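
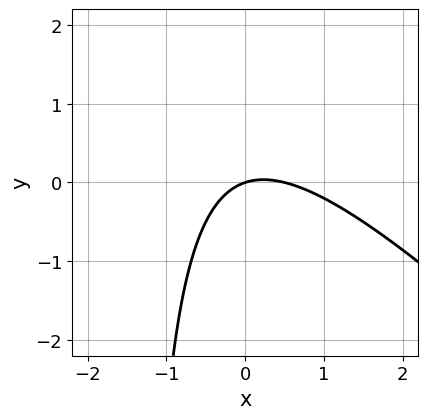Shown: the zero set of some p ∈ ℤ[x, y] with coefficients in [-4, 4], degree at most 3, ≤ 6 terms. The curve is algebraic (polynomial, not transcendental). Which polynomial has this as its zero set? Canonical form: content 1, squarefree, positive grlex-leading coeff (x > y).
2*x^2 + 2*x*y - x + 3*y

(a) Degree: no degree-1 curve has this shape, so deg p = 2.
(b) Against the integer gridlines: it meets the x-axis at x = 0 (among the integer gridlines); it crosses the y-axis at the gridline y = 0.
(c) These observations pin down the coefficients.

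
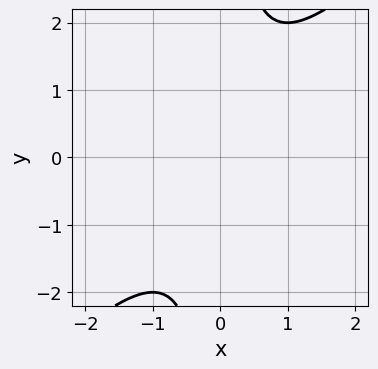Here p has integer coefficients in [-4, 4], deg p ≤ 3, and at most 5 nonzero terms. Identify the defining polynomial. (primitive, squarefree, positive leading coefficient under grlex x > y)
First, the degree is 2 — no degree-1 curve has this shape.
Then, against the integer gridlines: the curve avoids every integer y-axis point in the box; no x-intercept at any integer in the box.
Finally, the integer polynomial consistent with all of this is the stated p.

x^2 - x*y + 1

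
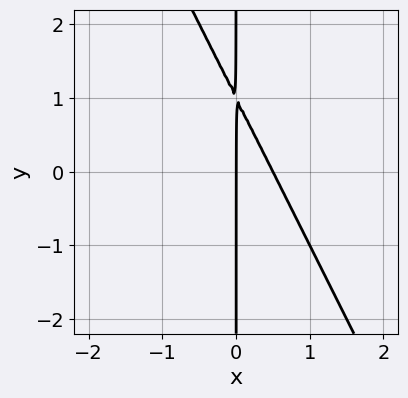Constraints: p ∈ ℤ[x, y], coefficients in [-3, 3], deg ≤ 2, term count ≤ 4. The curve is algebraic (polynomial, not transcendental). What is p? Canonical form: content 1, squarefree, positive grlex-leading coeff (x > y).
First, deg p = 2.
Next, from the axis intercepts and sections: every point of the y-axis in the box is on the curve; it meets the x-axis at x = 0 (among the integer gridlines).
Finally, the integer polynomial consistent with all of this is the stated p.

2*x^2 + x*y - x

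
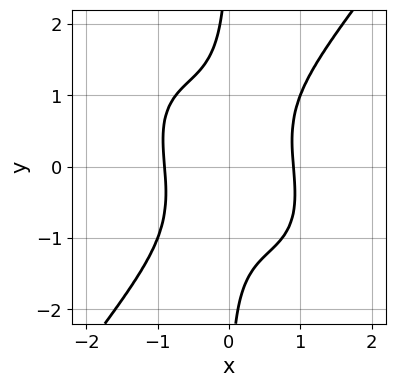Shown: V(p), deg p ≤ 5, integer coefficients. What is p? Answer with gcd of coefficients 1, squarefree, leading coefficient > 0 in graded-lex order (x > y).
3*x^4 + x^3*y - 2*x*y^3 - 2

First, deg p = 4. A generic line meets the curve in up to 4 points.
Then, against the integer gridlines: no y-intercept at any integer in the box.
Finally, the integer polynomial consistent with all of this is the stated p.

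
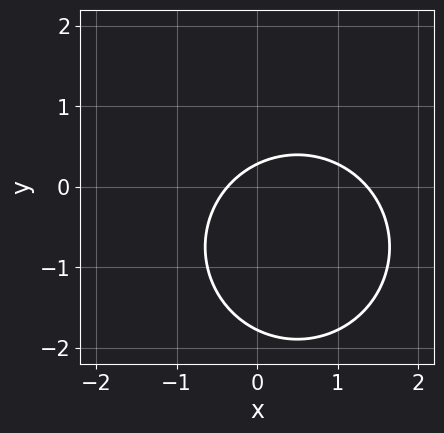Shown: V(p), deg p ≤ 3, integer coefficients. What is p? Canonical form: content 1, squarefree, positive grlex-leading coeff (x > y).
(a) The degree is 2 — the shape is more complex than any degree-1 curve.
(b) Putting this together gives p.

2*x^2 + 2*y^2 - 2*x + 3*y - 1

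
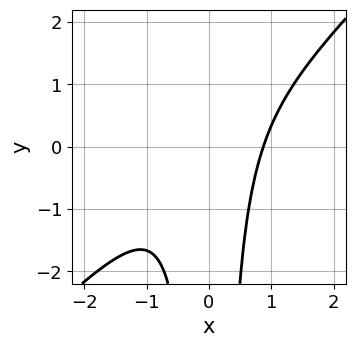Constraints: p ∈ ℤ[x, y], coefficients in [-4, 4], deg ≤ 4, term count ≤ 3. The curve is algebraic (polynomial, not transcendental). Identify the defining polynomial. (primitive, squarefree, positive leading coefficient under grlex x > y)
1. Degree: the shape is more complex than any degree-2 curve, so deg p = 3.
2. Observable constraints: the curve avoids every integer y-axis point in the box.
3. Together with the visible shape, these determine p as stated.

3*x^3 - 3*x^2*y - 2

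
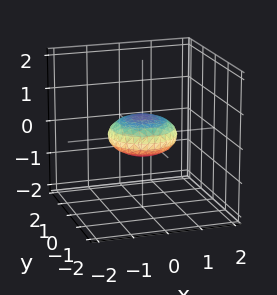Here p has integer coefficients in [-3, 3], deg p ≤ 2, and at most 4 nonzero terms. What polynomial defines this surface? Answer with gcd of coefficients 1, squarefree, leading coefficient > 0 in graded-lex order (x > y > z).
First, the degree is 2 — a closed, bounded, convex surface; a quadric.
Then, symmetries: it's symmetric under z → −z, forcing even powers of z; the z-axis is an axis of rotation, so x and y enter only as x² + y².
Then, from the visible intercepts: among the integer gridlines, it crosses the y-axis at y ∈ {-1, 1}; among the integer gridlines, it crosses the x-axis at x ∈ {-1, 1}; a circular section at z = 0 has radius exactly 1.
Finally, solving for integer coefficients yields p as stated.

x^2 + y^2 + 3*z^2 - 1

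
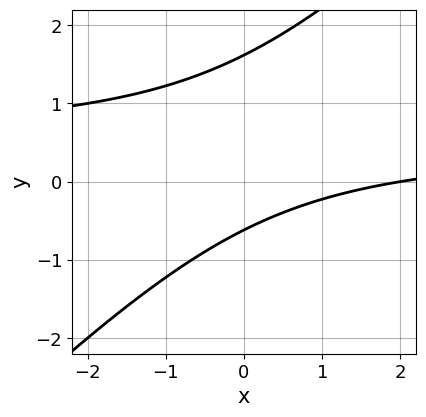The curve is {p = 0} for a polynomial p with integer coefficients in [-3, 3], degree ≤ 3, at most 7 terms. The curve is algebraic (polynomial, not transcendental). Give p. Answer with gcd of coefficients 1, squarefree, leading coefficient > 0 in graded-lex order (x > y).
1. Degree: the shape is more complex than any degree-1 curve, so deg p = 2.
2. Against the integer gridlines: it crosses the x-axis at the gridline x = 2.
3. Together with the visible shape, these determine p as stated.

2*x*y - 2*y^2 - x + 2*y + 2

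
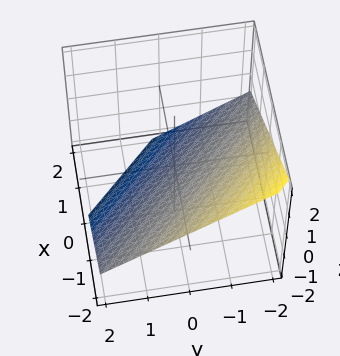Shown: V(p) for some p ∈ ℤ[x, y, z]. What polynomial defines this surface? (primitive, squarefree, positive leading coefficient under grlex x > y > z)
First, deg p = 1. The surface is flat (a plane).
Next, observable constraints: one x-axis crossing is at x = -1; one y-axis crossing is at y = -1.
Finally, matching integer coefficients to the picture gives p.

2*x + 2*y + 3*z + 2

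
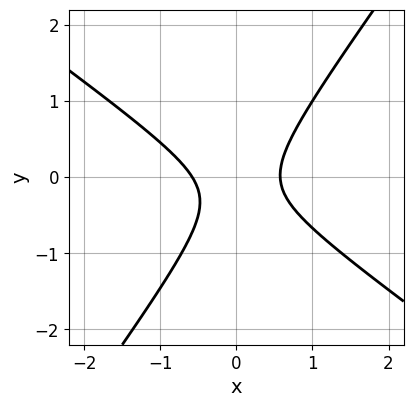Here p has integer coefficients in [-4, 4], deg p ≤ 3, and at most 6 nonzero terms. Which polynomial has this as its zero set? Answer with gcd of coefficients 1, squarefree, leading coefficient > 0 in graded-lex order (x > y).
3*x^2 + 2*x*y - 3*y^2 - y - 1

(a) deg p = 2. No degree-1 curve has this shape.
(b) Against the integer gridlines: no y-intercept at any integer in the box.
(c) Fitting integer coefficients to these (and the overall shape) gives p.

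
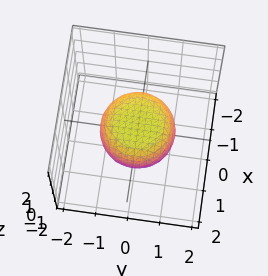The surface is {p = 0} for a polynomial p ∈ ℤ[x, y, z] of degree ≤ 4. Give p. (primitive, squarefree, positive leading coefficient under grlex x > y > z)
2*x^4 + 4*x^2*y^2 + 2*y^4 - x^2 - y^2 + 3*z^2 - 2

(a) Degree: no degree-3 surface has this shape, so deg p = 4.
(b) Symmetries: the surface is invariant under rotation about z: p = q(x² + y², z).
(c) Against the integer gridlines: a circular section at z = 0 has radius between 1 and 2.
(d) Together with the visible shape, these determine p as stated.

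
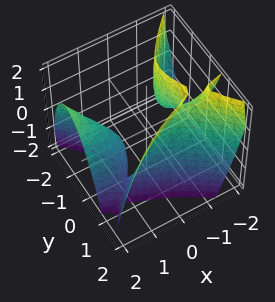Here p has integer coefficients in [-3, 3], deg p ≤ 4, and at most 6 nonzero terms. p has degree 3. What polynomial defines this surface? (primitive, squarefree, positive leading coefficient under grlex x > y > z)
3*x^2*y - 3*y^3 + 3*x*z + z^2 + 1

(a) Degree: the shape is more complex than any degree-2 surface, so deg p = 3.
(b) Against the integer gridlines: the surface avoids every integer x-axis point in the box; it misses every integer gridline on the z-axis.
(c) Putting this together gives p.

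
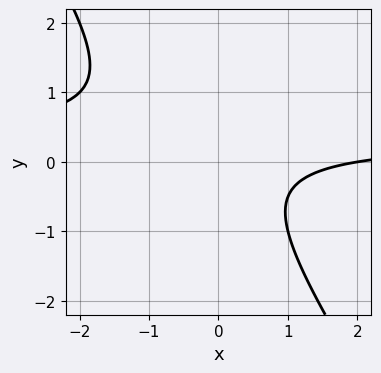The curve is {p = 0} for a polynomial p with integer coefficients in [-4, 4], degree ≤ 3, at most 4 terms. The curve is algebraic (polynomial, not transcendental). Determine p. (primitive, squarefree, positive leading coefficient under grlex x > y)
First, the degree is 2 — no degree-1 curve has this shape.
Then, against the integer gridlines: it misses every integer gridline on the y-axis; one x-axis crossing is at x = 2.
Finally, the integer polynomial consistent with all of this is the stated p.

3*x*y + 2*y^2 - x + 2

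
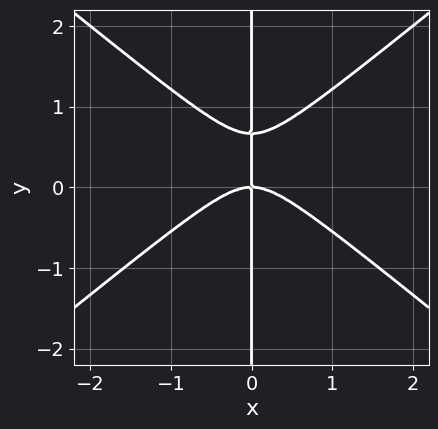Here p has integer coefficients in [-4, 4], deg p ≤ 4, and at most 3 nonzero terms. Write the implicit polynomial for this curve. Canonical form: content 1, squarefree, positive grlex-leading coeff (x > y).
2*x^3 - 3*x*y^2 + 2*x*y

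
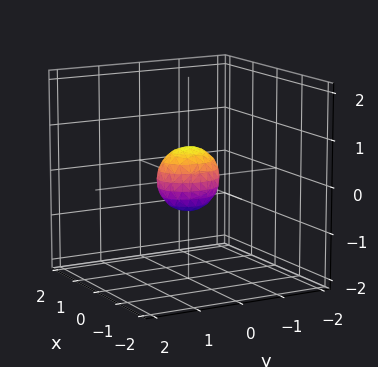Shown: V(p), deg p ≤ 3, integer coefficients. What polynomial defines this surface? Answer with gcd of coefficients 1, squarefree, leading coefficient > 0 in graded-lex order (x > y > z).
3*x^2 + 2*y^2 + 2*z^2 - 1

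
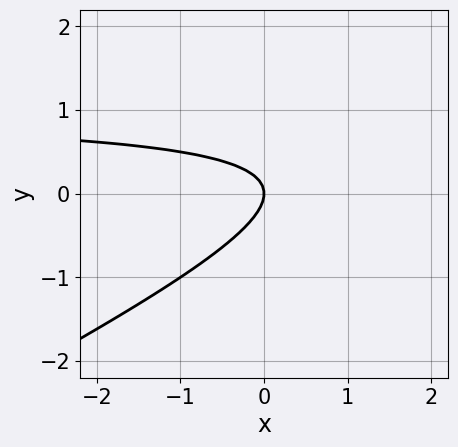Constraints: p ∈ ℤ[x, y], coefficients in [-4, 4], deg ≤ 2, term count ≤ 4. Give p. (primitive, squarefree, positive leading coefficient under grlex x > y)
x*y - 2*y^2 - x

The degree is 2 — the shape is more complex than any degree-1 curve.
Observable constraints: one y-axis crossing is at y = 0; it meets the x-axis at x = 0 (among the integer gridlines).
Together with the visible shape, these determine p as stated.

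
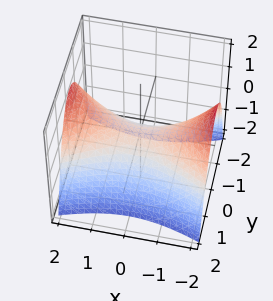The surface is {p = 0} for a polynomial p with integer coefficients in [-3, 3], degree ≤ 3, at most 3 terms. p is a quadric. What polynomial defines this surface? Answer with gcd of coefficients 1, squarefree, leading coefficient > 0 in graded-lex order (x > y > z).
x^2 - 3*y^2 - 3*z

(a) deg p = 2. A hyperbolic paraboloid; a quadric.
(b) Symmetries: the x ↦ −x reflection is a symmetry, so x appears only in even powers; the y ↦ −y reflection is a symmetry, so y appears only in even powers.
(c) From the visible intercepts: it crosses the x-axis at the gridline x = 0; one y-axis crossing is at y = 0.
(d) Putting this together gives p.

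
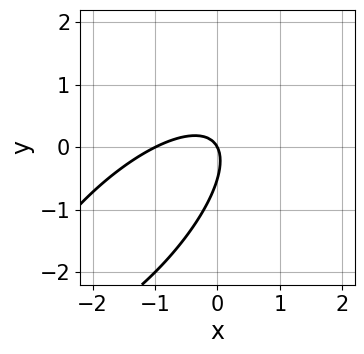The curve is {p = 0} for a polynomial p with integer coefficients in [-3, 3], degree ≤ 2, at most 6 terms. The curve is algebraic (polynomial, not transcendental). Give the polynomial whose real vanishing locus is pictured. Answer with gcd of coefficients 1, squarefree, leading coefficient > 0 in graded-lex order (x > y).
First, deg p = 2. The shape is more complex than any degree-1 curve.
Next, checking where it meets the axes: one y-axis crossing is at y = 0; the x-axis gridline crossings are at x ∈ {-1, 0}.
Finally, putting this together gives p.

2*x^2 - 3*x*y + 2*y^2 + 2*x + y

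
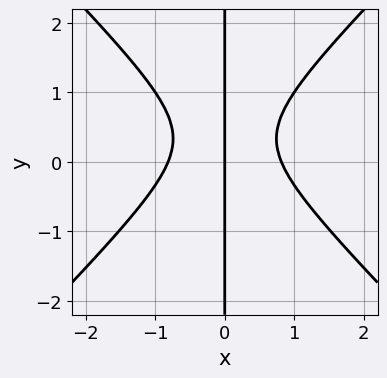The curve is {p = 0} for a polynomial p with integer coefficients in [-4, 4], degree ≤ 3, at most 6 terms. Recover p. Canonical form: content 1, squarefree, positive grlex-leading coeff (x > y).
1. deg p = 3. The shape is more complex than any degree-2 curve.
2. Checking where it meets the axes: one x-axis crossing is at x = 0; every point of the y-axis in the box is on the curve.
3. Putting this together gives p.

3*x^3 - 3*x*y^2 + 2*x*y - 2*x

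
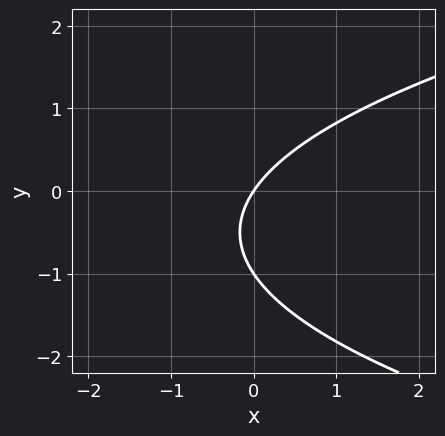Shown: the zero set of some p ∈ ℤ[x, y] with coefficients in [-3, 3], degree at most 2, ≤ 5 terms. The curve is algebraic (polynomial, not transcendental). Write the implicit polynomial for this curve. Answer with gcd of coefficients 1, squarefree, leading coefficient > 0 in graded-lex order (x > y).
2*y^2 - 3*x + 2*y

1. deg p = 2.
2. Against the integer gridlines: it meets the x-axis at x = 0 (among the integer gridlines); the y-axis gridline crossings are at y ∈ {-1, 0}.
3. Putting this together gives p.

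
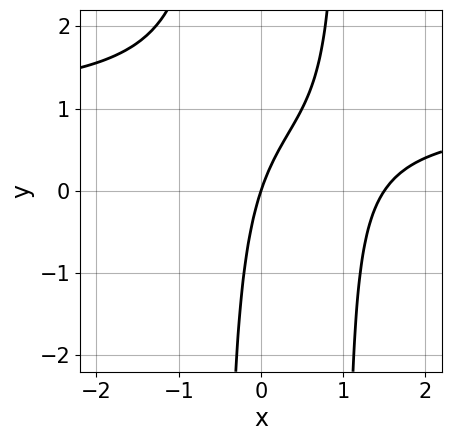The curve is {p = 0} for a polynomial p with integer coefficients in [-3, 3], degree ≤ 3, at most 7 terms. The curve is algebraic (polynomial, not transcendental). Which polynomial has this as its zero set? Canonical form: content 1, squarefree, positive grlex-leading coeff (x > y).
First, deg p = 3.
Next, against the integer gridlines: it meets the x-axis at x = 0 (among the integer gridlines); it crosses the y-axis at the gridline y = 0.
Finally, assembling these constraints gives the stated polynomial.

2*x^2*y - 2*x^2 - x*y + 3*x - y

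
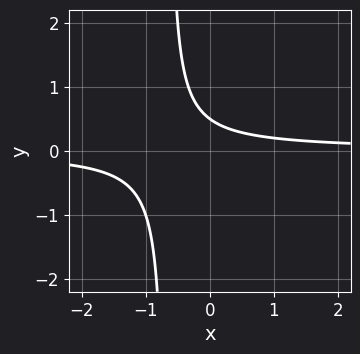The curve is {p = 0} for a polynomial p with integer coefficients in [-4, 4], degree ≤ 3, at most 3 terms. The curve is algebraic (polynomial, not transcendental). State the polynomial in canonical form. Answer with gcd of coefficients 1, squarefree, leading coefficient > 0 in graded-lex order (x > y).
deg p = 2. No degree-1 curve has this shape.
Reading off the gridlines: no x-intercept at any integer in the box.
Matching integer coefficients to the picture gives p.

3*x*y + 2*y - 1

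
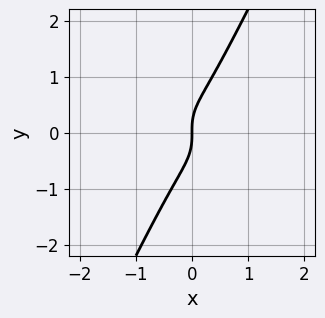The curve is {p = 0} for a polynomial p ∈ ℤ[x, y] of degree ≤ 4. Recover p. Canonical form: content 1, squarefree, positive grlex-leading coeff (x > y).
1. deg p = 3. A generic line meets the curve in up to 3 points.
2. Checking where it meets the axes: it crosses the x-axis at the gridline x = 0; it meets the y-axis at y = 0 (among the integer gridlines).
3. Together with the visible shape, these determine p as stated.

3*x^3 + 3*x^2*y + 2*x*y^2 - 2*y^3 + 2*x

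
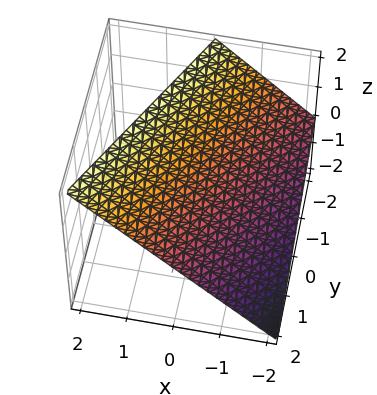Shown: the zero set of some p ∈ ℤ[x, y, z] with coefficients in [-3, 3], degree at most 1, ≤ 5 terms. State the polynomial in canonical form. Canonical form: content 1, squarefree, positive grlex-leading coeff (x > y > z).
1. Degree: every cross-section is a straight line — this is a plane, so deg p = 1.
2. Checking where it meets the axes: one x-axis crossing is at x = -1; it crosses the z-axis at the gridline z = 1; it meets the y-axis at y = 2 (among the integer gridlines).
3. Matching integer coefficients to the picture gives p.

2*x - y - 2*z + 2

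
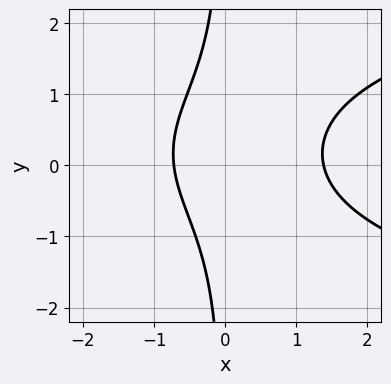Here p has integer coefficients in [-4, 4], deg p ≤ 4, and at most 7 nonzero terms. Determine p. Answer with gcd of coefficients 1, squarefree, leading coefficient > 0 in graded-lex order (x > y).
(a) The degree is 3 — no degree-2 curve has this shape.
(b) Observable constraints: it misses every integer gridline on the y-axis.
(c) The integer polynomial consistent with all of this is the stated p.

3*x*y^2 - 3*x^2 - x*y + 2*x + 3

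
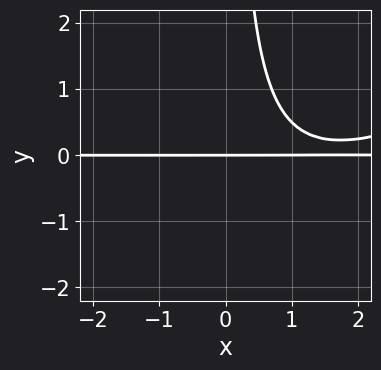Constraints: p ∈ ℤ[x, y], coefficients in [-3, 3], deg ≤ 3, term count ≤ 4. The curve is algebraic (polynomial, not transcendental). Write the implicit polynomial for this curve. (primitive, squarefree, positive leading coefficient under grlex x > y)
x^2*y - 2*x*y^2 - 3*x*y + 3*y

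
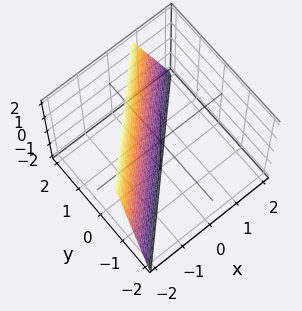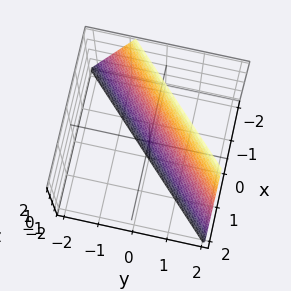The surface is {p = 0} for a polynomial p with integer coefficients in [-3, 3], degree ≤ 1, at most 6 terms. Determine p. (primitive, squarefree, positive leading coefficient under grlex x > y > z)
(a) Degree: the surface is flat (a plane), so deg p = 1.
(b) From the axis intercepts and sections: it meets the z-axis at z = -2 (among the integer gridlines).
(c) The integer polynomial consistent with all of this is the stated p.

3*x - 3*y + z + 2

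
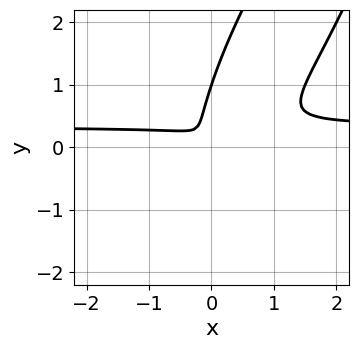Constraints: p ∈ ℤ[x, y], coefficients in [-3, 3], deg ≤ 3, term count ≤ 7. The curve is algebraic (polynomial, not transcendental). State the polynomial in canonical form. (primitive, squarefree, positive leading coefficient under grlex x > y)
First, deg p = 3. No degree-2 curve has this shape.
Next, from the visible intercepts: one y-axis crossing is at y = 1.
Finally, matching integer coefficients to the picture gives p.

3*x^2*y - 3*x*y^2 + y^3 - x^2 - y^2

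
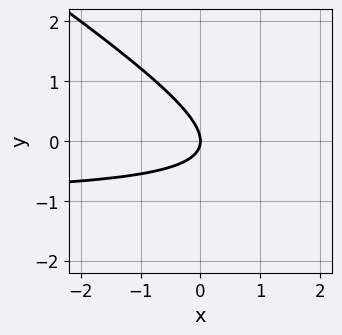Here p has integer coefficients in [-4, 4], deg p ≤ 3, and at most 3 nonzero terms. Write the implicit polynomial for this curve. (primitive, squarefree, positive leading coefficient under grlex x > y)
First, deg p = 2.
Next, from the visible intercepts: one y-axis crossing is at y = 0; it meets the x-axis at x = 0 (among the integer gridlines).
Finally, fitting integer coefficients to these (and the overall shape) gives p.

2*x*y + 3*y^2 + 2*x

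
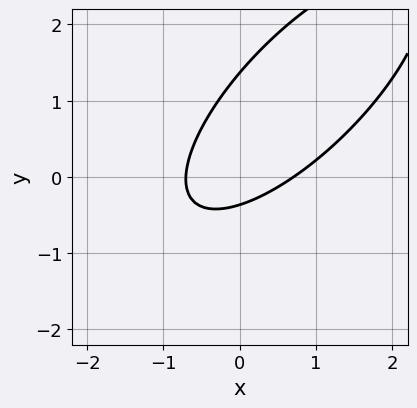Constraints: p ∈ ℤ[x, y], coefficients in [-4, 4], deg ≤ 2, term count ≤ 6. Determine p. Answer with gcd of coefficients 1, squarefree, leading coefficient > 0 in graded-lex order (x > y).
(a) deg p = 2. A generic line meets the curve in up to 2 points.
(b) Matching integer coefficients to the picture gives p.

2*x^2 - 3*x*y + 2*y^2 - 2*y - 1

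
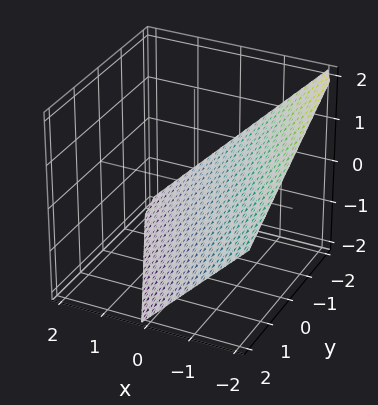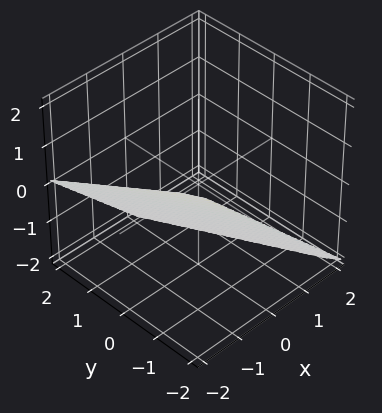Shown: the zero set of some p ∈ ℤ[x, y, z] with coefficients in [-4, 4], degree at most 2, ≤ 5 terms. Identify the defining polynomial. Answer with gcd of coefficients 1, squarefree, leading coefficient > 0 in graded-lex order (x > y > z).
(a) deg p = 1. Every cross-section is a straight line — this is a plane.
(b) Checking where it meets the axes: one z-axis crossing is at z = -1; one x-axis crossing is at x = -1.
(c) Assembling these constraints gives the stated polynomial. Check: (0, -2, 0) on the y-axis lies on the surface, and p(0, -2, 0) = 0. ✓

2*x + y + 2*z + 2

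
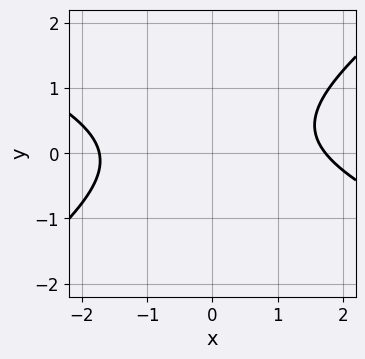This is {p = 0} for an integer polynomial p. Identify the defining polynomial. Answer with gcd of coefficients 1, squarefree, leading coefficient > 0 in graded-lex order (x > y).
1. deg p = 2. No degree-1 curve has this shape.
2. Against the integer gridlines: no y-intercept at any integer in the box.
3. These observations pin down the coefficients.

x^2 + x*y - 3*y^2 + y - 3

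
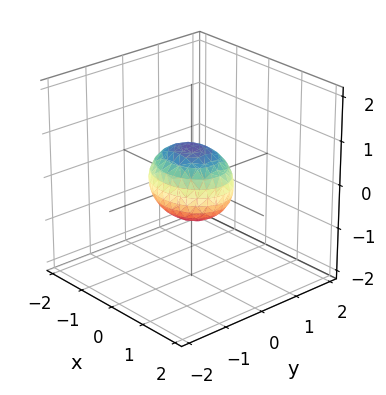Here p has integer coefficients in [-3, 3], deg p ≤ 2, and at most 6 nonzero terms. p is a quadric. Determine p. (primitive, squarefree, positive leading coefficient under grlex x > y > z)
deg p = 2.
Symmetries: it's symmetric under z → −z, forcing even powers of z; the x ↦ −x reflection is a symmetry, so x appears only in even powers; the y ↦ −y reflection is a symmetry, so y appears only in even powers.
Checking where it meets the axes: the x-axis gridline crossings are at x ∈ {-1, 1}.
Fitting integer coefficients to these (and the overall shape) gives p.

2*x^2 + 3*y^2 + 3*z^2 - 2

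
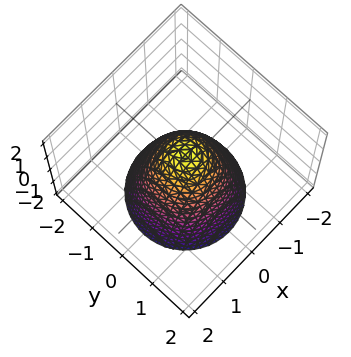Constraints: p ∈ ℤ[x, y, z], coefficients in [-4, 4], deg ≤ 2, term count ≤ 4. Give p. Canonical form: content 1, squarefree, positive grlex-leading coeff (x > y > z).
(a) The degree is 2 — no degree-1 surface has this shape.
(b) By symmetry, the surface is invariant under rotation about z: p = q(x² + y², z).
(c) Observable constraints: it meets the z-axis at z = 1 (among the integer gridlines); a circular section at z = -2 has radius between 1 and 2.
(d) Together with the visible shape, these determine p as stated.

3*x^2 + 3*y^2 + 2*z - 2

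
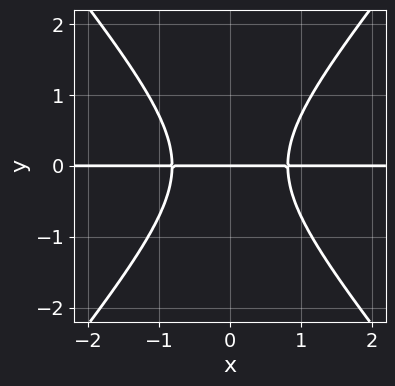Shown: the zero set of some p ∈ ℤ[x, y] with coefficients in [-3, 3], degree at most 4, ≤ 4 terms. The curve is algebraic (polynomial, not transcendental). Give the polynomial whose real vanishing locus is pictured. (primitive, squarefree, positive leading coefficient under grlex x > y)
3*x^2*y - 2*y^3 - 2*y

1. The degree is 3 — no degree-2 curve has this shape.
2. Symmetries: mirror symmetry x ↦ −x ⇒ only even powers of x.
3. From the axis intercepts and sections: the visible x-axis segment lies entirely on the curve; it meets the y-axis at y = 0 (among the integer gridlines).
4. These observations pin down the coefficients.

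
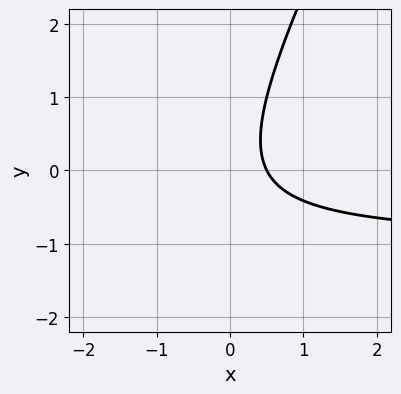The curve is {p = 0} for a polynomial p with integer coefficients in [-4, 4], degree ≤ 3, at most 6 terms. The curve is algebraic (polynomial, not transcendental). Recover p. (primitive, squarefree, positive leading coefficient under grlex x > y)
2*x*y - y^2 + 2*x - 1

First, the degree is 2 — the shape is more complex than any degree-1 curve.
Then, checking where it meets the axes: it misses every integer gridline on the y-axis.
Finally, solving for integer coefficients yields p as stated.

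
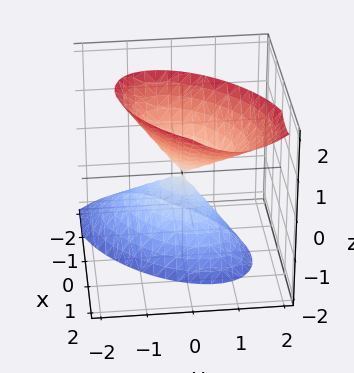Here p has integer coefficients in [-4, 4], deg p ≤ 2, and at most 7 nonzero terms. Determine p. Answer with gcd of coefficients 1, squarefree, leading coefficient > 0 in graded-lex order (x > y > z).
1. Degree: no degree-1 surface has this shape, so deg p = 2.
2. From the axis intercepts and sections: it crosses the y-axis at the gridline y = 0; it crosses the x-axis at the gridline x = 0.
3. Together with the visible shape, these determine p as stated.

2*x^2 - 2*x*y - x*z + 2*y^2 - z^2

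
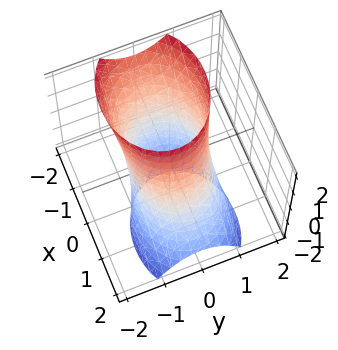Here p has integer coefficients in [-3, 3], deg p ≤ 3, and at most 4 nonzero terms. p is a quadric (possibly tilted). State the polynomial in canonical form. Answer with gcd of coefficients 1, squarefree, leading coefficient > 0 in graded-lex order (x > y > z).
Degree: a generic line meets the surface in up to 2 points, so deg p = 2.
From the axis intercepts and sections: among the integer gridlines, it crosses the y-axis at y ∈ {-1, 1}; the surface avoids every integer z-axis point in the box.
Matching integer coefficients to the picture gives p.

2*x^2 + 2*x*z + 3*y^2 - 3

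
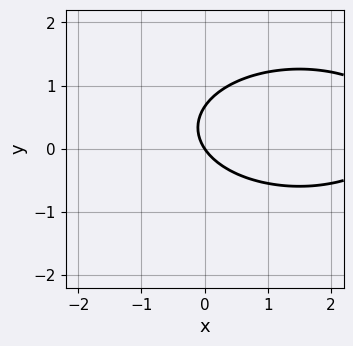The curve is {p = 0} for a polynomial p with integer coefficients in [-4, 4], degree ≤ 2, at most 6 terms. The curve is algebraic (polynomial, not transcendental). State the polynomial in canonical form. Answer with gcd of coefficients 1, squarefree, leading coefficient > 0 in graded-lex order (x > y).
(a) deg p = 2. No degree-1 curve has this shape.
(b) Checking where it meets the axes: it meets the x-axis at x = 0 (among the integer gridlines); one y-axis crossing is at y = 0.
(c) Putting this together gives p.

x^2 + 3*y^2 - 3*x - 2*y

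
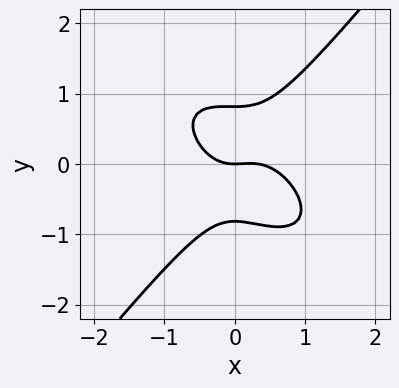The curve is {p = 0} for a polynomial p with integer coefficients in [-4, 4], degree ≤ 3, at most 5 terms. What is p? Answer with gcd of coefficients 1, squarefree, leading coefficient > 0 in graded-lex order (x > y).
Degree: the shape is more complex than any degree-2 curve, so deg p = 3.
Against the integer gridlines: one y-axis crossing is at y = 0; one x-axis crossing is at x = 0.
Assembling these constraints gives the stated polynomial.

3*x^3 + 2*x^2*y - 3*y^3 - x^2 + 2*y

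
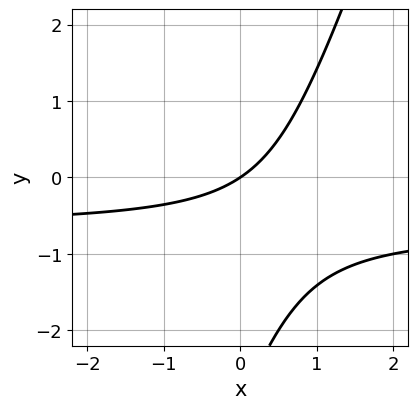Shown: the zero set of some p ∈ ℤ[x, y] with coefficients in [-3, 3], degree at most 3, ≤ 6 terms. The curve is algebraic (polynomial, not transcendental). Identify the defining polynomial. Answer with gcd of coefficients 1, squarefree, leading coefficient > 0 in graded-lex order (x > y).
Degree: a generic line meets the curve in up to 2 points, so deg p = 2.
Reading off the gridlines: one y-axis crossing is at y = 0; it crosses the x-axis at the gridline x = 0.
Assembling these constraints gives the stated polynomial.

3*x*y - y^2 + 2*x - 3*y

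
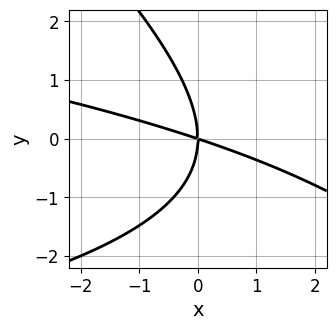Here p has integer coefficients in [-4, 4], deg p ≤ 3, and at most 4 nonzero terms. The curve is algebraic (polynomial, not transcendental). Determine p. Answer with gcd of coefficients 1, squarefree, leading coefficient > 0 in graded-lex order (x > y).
x*y^2 + y^3 + x^2 + 3*x*y

(a) deg p = 3.
(b) From the axis intercepts and sections: it meets the y-axis at y = 0 (among the integer gridlines); it crosses the x-axis at the gridline x = 0.
(c) These observations pin down the coefficients.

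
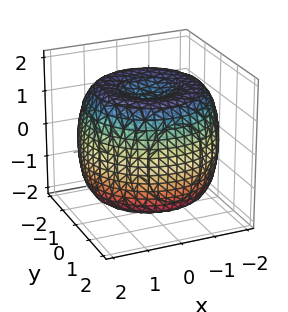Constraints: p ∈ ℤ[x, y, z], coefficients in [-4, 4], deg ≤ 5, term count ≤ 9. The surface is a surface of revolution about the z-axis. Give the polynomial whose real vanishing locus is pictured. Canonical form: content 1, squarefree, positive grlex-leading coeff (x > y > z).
x^4 + 2*x^2*y^2 + y^4 - 3*x^2 - 3*y^2 + 2*z^2 - 3

1. deg p = 4.
2. Symmetries: the z-axis is an axis of rotation, so x and y enter only as x² + y².
3. Reading off the gridlines: a circular section at z = -1 has radius between 1 and 2.
4. Fitting integer coefficients to these (and the overall shape) gives p.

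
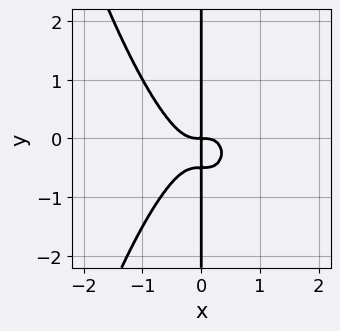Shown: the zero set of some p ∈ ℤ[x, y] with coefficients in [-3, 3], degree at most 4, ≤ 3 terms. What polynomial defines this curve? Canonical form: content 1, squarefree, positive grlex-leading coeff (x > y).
3*x^4 + 2*x*y^2 + x*y

(a) The degree is 4 — no degree-3 curve has this shape.
(b) Reading off the gridlines: the visible y-axis segment lies entirely on the curve.
(c) Fitting integer coefficients to these (and the overall shape) gives p.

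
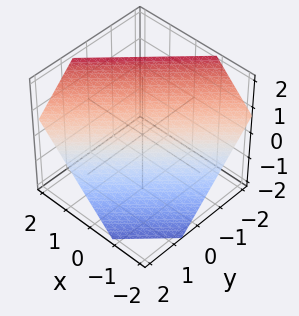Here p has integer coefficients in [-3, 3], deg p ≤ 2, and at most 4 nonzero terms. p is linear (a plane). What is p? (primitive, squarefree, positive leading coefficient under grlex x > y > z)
3*x - 3*y - 3*z + 2

First, degree: the surface is flat (a plane), so deg p = 1.
Finally, the integer polynomial consistent with all of this is the stated p.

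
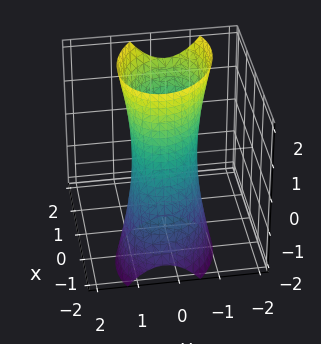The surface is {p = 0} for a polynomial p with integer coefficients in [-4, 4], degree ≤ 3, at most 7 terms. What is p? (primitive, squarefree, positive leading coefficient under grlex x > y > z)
Degree: the shape is more complex than any degree-1 surface, so deg p = 2.
Observable constraints: among the integer gridlines, it crosses the x-axis at x ∈ {-1, 1}; no z-intercept at any integer in the box.
These observations pin down the coefficients.

2*x^2 + x*y - 2*x*z + 3*y^2 - 2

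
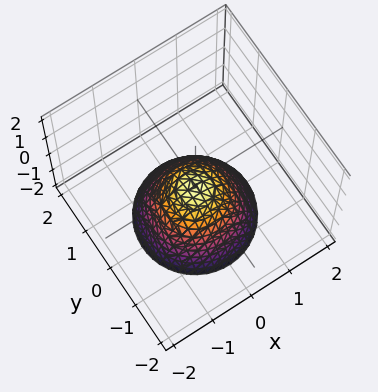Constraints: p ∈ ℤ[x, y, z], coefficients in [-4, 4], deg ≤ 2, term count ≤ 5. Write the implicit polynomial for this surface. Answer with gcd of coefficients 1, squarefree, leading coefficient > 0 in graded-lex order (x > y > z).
First, deg p = 2.
Next, symmetries: the surface is invariant under rotation about z: p = q(x² + y², z).
Next, from the axis intercepts and sections: it misses every integer gridline on the x-axis; it misses every integer gridline on the y-axis; a circular section at z = -1 has radius between 0 and 1.
Finally, matching integer coefficients to the picture gives p.

3*x^2 + 3*y^2 + 3*z + 1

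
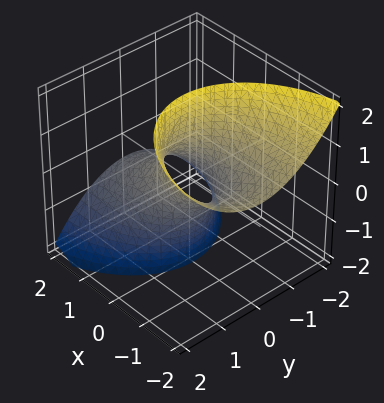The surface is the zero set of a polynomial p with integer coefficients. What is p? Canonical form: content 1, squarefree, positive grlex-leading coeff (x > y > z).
First, the degree is 2 — no degree-1 surface has this shape.
Then, reading off the gridlines: among the integer gridlines, it crosses the x-axis at x ∈ {-1, 1}; the surface avoids every integer z-axis point in the box.
Finally, fitting integer coefficients to these (and the overall shape) gives p.

x^2 + 3*x*z + 2*y^2 - 1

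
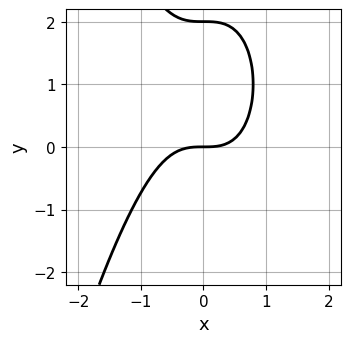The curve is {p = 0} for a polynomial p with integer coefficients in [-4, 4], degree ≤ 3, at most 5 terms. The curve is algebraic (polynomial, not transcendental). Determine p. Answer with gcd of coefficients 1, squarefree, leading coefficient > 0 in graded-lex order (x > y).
2*x^3 + y^2 - 2*y

The degree is 3 — the shape is more complex than any degree-2 curve.
Checking where it meets the axes: one x-axis crossing is at x = 0; among the integer gridlines, it crosses the y-axis at y ∈ {0, 2}.
Fitting integer coefficients to these (and the overall shape) gives p.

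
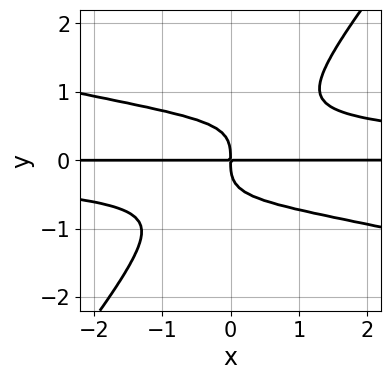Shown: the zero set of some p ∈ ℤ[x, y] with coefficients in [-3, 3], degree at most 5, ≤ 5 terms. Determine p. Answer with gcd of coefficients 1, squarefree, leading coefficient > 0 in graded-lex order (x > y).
x^2*y^2 + 3*x*y^3 - 3*y^4 - 2*x*y

1. The degree is 4 — the shape is more complex than any degree-3 curve.
2. Checking where it meets the axes: the visible x-axis segment lies entirely on the curve.
3. Putting this together gives p.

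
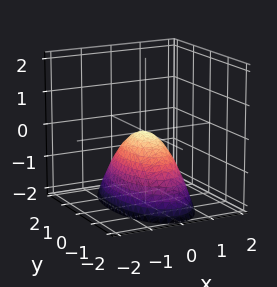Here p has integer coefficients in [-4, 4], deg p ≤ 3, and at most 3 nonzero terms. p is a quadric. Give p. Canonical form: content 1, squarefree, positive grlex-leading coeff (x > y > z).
3*x^2 + y^2 + 2*z

1. Degree: a single bowl opening along one axis; a quadric, so deg p = 2.
2. Symmetries: mirror symmetry y ↦ −y ⇒ only even powers of y; mirror symmetry x ↦ −x ⇒ only even powers of x.
3. Checking where it meets the axes: one z-axis crossing is at z = 0; one y-axis crossing is at y = 0; one x-axis crossing is at x = 0.
4. Putting this together gives p.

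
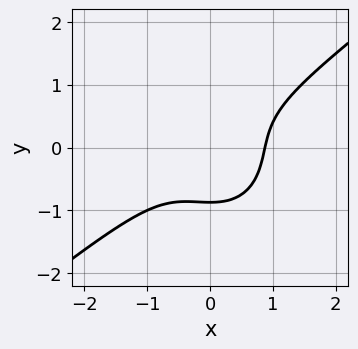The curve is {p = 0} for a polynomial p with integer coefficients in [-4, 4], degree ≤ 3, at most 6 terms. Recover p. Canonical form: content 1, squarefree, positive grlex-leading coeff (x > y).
3*x^3 - 2*x^2*y - 3*y^3 - 2

Degree: the shape is more complex than any degree-2 curve, so deg p = 3.
Putting this together gives p.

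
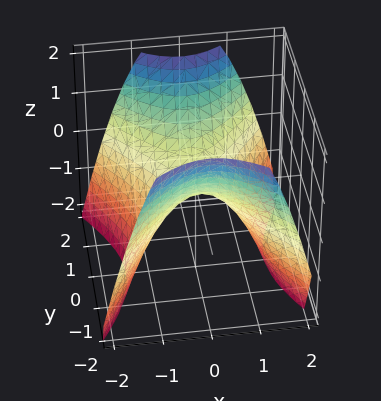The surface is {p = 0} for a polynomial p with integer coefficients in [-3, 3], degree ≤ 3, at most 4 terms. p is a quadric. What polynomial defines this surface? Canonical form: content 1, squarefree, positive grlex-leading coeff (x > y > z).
1. The degree is 2 — a hyperbolic paraboloid; a quadric.
2. Symmetries: it's symmetric under y → −y, forcing even powers of y; it's symmetric under x → −x, forcing even powers of x.
3. Reading off the gridlines: one x-axis crossing is at x = 0; it crosses the z-axis at the gridline z = 0.
4. Fitting integer coefficients to these (and the overall shape) gives p.

3*x^2 - 2*y^2 + 3*z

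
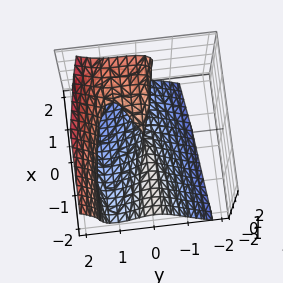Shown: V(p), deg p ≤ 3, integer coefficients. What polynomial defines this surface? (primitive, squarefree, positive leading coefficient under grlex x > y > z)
2*y^3 - z^3 + x*z - 3*y^2 + y*z

1. Degree: a generic line meets the surface in up to 3 points, so deg p = 3.
2. Reading off the gridlines: the visible x-axis segment lies entirely on the surface; one y-axis crossing is at y = 0; one z-axis crossing is at z = 0.
3. Together with the visible shape, these determine p as stated.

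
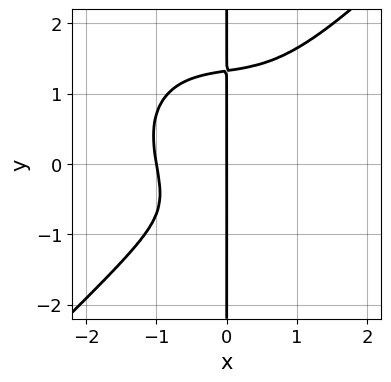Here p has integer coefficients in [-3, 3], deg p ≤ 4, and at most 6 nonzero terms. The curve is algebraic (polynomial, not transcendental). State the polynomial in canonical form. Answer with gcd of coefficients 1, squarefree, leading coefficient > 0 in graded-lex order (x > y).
2*x^4 - 2*x*y^3 + x^2*y + 2*x*y + 2*x

First, degree: the shape is more complex than any degree-3 curve, so deg p = 4.
Then, observable constraints: the x-axis gridline crossings are at x ∈ {-1, 0}; every point of the y-axis in the box is on the curve.
Finally, solving for integer coefficients yields p as stated.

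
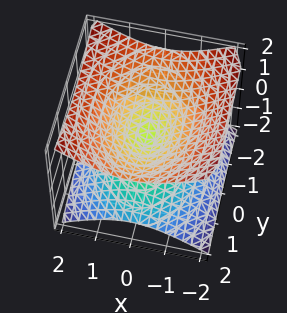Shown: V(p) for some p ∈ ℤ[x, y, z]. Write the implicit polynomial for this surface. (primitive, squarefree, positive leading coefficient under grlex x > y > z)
First, deg p = 2. Two nappes meeting at a single point; a quadric.
Next, symmetries: it's symmetric under y → −y, forcing even powers of y; it's symmetric under x → −x, forcing even powers of x; the z ↦ −z reflection is a symmetry, so z appears only in even powers.
Next, from the visible intercepts: one z-axis crossing is at z = 0; it meets the x-axis at x = 0 (among the integer gridlines); it meets the y-axis at y = 0 (among the integer gridlines).
Finally, solving for integer coefficients yields p as stated.

2*x^2 + y^2 - 3*z^2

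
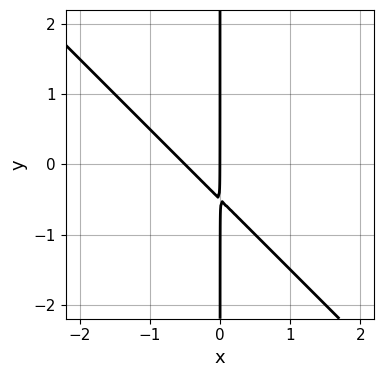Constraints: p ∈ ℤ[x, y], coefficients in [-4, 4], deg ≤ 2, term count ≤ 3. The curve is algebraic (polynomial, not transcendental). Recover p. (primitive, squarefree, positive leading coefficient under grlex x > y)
(a) Degree: the shape is more complex than any degree-1 curve, so deg p = 2.
(b) From the visible intercepts: it crosses the x-axis at the gridline x = 0; every point of the y-axis in the box is on the curve.
(c) Putting this together gives p.

2*x^2 + 2*x*y + x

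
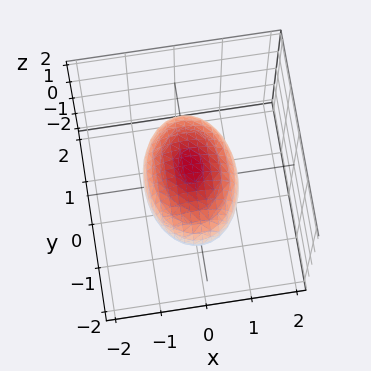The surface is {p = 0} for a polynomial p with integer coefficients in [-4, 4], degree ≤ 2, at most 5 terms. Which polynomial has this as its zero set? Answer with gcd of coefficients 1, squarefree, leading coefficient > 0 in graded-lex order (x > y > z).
The degree is 2 — bounded and convex; a quadric.
Symmetries: it's symmetric under z → −z, forcing even powers of z; it's symmetric under x → −x, forcing even powers of x; it's symmetric under y → −y, forcing even powers of y.
From the visible intercepts: the x-axis gridline crossings are at x ∈ {-1, 1}; among the integer gridlines, it crosses the z-axis at z ∈ {-1, 1}.
Together with the visible shape, these determine p as stated.

2*x^2 + y^2 + 2*z^2 - 2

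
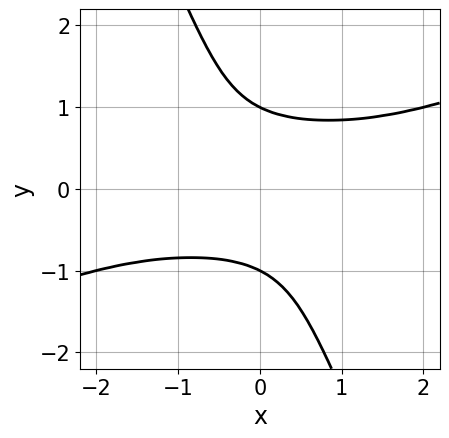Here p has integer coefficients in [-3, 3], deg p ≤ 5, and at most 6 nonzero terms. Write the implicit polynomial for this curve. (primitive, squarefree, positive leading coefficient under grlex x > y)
x^2*y^2 - 2*x*y^3 - y^4 + 1

The degree is 4 — no degree-3 curve has this shape.
Observable constraints: the curve avoids every integer x-axis point in the box; among the integer gridlines, it crosses the y-axis at y ∈ {-1, 1}.
Putting this together gives p.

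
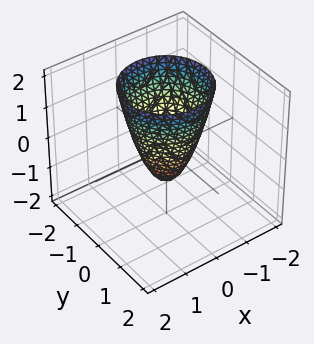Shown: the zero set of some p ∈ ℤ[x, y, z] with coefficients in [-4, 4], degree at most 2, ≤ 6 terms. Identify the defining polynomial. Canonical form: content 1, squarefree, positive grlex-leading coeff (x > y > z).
Degree: the shape is more complex than any degree-1 surface, so deg p = 2.
Symmetries: rotational symmetry about the z-axis ⇒ p depends on x, y only through x² + y².
Against the integer gridlines: a circular section at z = 1 has radius exactly 1; it crosses the z-axis at the gridline z = -1.
Solving for integer coefficients yields p as stated.

2*x^2 + 2*y^2 - z - 1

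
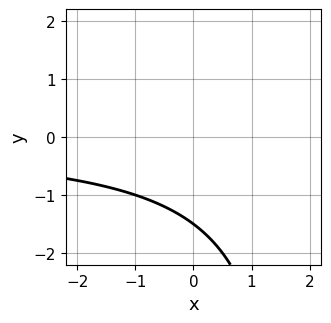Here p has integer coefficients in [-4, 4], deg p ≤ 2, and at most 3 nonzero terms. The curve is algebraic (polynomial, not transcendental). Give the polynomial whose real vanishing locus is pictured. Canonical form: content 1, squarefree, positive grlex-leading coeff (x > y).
(a) The degree is 2 — the shape is more complex than any degree-1 curve.
(b) Observable constraints: no x-intercept at any integer in the box.
(c) Putting this together gives p.

x*y - 2*y - 3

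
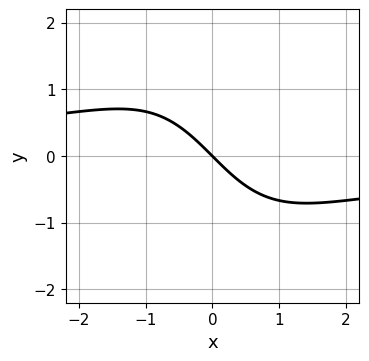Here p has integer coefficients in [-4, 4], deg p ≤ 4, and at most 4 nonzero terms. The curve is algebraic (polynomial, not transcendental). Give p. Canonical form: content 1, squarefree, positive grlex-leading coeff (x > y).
x^2*y + 2*x + 2*y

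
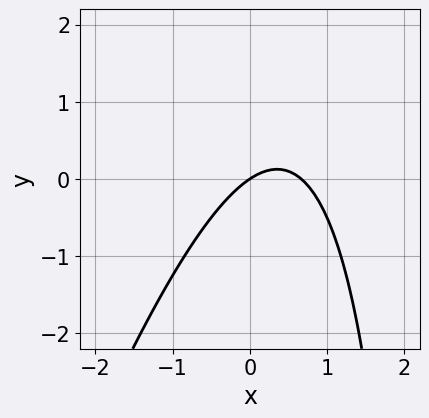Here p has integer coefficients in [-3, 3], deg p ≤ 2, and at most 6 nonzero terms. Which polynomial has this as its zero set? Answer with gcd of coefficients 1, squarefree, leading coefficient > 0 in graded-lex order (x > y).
3*x^2 - x*y - 2*x + 3*y

The degree is 2 — a generic line meets the curve in up to 2 points.
Reading off the gridlines: one y-axis crossing is at y = 0; it crosses the x-axis at the gridline x = 0.
Assembling these constraints gives the stated polynomial.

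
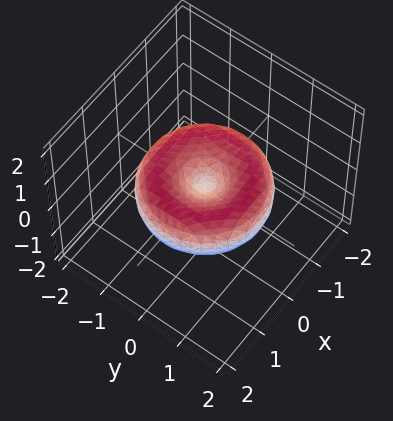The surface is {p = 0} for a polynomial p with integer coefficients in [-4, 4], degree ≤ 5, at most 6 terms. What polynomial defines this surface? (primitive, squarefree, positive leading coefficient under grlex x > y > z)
(a) Degree: a generic line meets the surface in up to 4 points, so deg p = 4.
(b) Symmetries: the z-axis is an axis of rotation, so x and y enter only as x² + y².
(c) Reading off the gridlines: it crosses the x-axis at the gridline x = 0; one y-axis crossing is at y = 0; a circular section at z = 0 has radius between 1 and 2.
(d) Assembling these constraints gives the stated polynomial.

x^4 + 2*x^2*y^2 + y^4 - 2*x^2 - 2*y^2 + 3*z^2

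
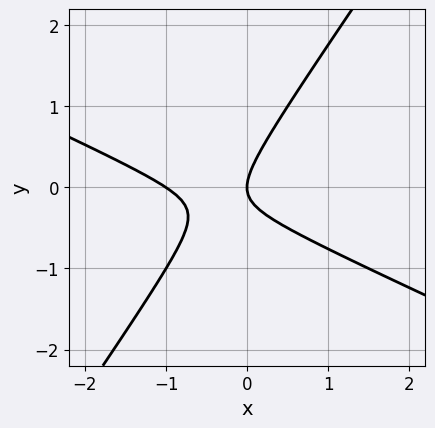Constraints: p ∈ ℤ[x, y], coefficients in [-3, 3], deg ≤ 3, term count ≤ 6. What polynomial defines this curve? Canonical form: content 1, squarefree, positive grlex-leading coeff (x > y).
1. deg p = 2. The shape is more complex than any degree-1 curve.
2. Against the integer gridlines: it crosses the y-axis at the gridline y = 0; among the integer gridlines, it crosses the x-axis at x ∈ {-1, 0}.
3. Fitting integer coefficients to these (and the overall shape) gives p.

2*x^2 + 3*x*y - 3*y^2 + 2*x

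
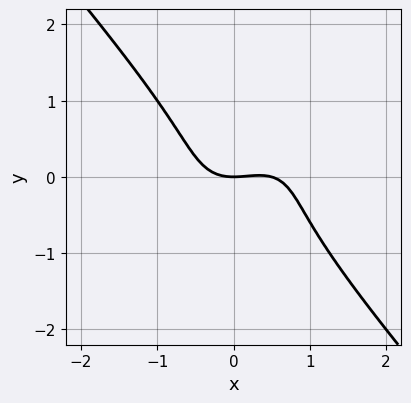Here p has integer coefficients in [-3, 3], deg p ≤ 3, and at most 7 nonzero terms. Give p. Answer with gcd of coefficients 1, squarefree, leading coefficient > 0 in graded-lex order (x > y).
2*x^3 - x^2*y + 2*y^3 - x^2 + 2*y

deg p = 3.
Reading off the gridlines: it meets the y-axis at y = 0 (among the integer gridlines); it meets the x-axis at x = 0 (among the integer gridlines).
The integer polynomial consistent with all of this is the stated p.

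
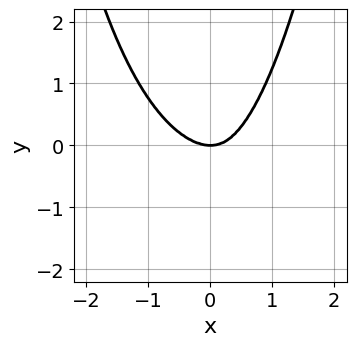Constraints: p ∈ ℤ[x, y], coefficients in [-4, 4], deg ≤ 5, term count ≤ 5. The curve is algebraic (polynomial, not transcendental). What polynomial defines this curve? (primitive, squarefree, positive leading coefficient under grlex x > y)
1. Degree: the shape is more complex than any degree-3 curve, so deg p = 4.
2. From the visible intercepts: it meets the y-axis at y = 0 (among the integer gridlines); one x-axis crossing is at x = 0.
3. The integer polynomial consistent with all of this is the stated p.

2*x^4 + x^3*y + 2*x^2*y^2 - 2*x^2*y - 2*y^3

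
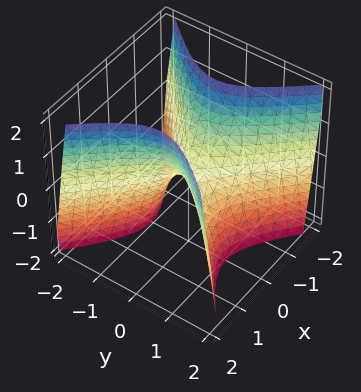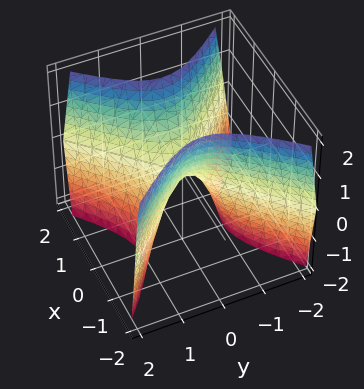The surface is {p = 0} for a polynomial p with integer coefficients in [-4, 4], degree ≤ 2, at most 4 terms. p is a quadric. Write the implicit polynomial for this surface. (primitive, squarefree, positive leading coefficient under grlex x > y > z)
First, degree: a saddle surface; a quadric, so deg p = 2.
Then, symmetries: the x ↦ −x reflection is a symmetry, so x appears only in even powers; the y ↦ −y reflection is a symmetry, so y appears only in even powers.
Next, from the axis intercepts and sections: it meets the y-axis at y = 0 (among the integer gridlines); it meets the z-axis at z = 0 (among the integer gridlines); one x-axis crossing is at x = 0.
Finally, these observations pin down the coefficients.

2*x^2 - 2*y^2 - z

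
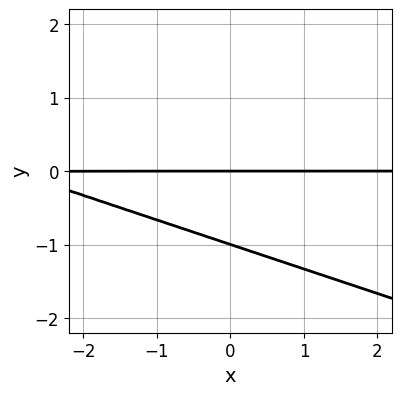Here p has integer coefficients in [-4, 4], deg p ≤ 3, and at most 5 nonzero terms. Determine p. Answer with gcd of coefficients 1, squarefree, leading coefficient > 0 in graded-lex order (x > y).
First, deg p = 2. The shape is more complex than any degree-1 curve.
Then, observable constraints: the y-axis gridline crossings are at y ∈ {-1, 0}; every point of the x-axis in the box is on the curve.
Finally, putting this together gives p.

x*y + 3*y^2 + 3*y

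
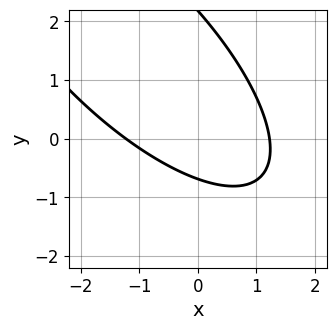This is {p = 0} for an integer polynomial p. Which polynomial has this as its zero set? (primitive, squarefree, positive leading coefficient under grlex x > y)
2*x^2 + 3*x*y + 2*y^2 - 3*y - 3

1. deg p = 2.
2. Matching integer coefficients to the picture gives p.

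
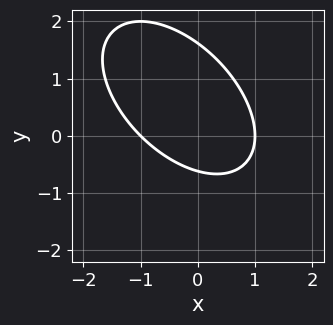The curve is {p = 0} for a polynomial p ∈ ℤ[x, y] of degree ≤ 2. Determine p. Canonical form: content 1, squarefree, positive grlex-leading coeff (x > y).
x^2 + x*y + y^2 - y - 1

First, the degree is 2 — the shape is more complex than any degree-1 curve.
Then, from the visible intercepts: among the integer gridlines, it crosses the x-axis at x ∈ {-1, 1}.
Finally, putting this together gives p.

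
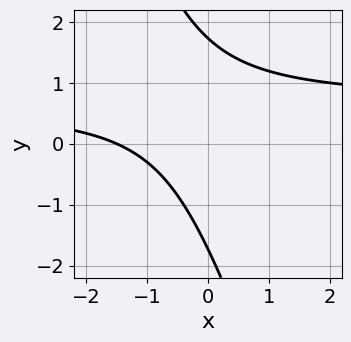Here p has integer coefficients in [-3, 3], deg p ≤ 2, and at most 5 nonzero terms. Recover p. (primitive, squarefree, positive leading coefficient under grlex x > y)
1. The degree is 2 — the shape is more complex than any degree-1 curve.
2. The integer polynomial consistent with all of this is the stated p.

3*x*y + y^2 - 2*x - 3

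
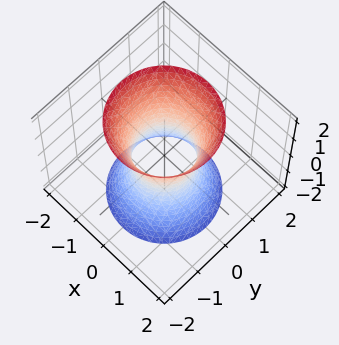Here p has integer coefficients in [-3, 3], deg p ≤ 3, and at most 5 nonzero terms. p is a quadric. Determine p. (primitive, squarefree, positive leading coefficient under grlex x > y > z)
1. deg p = 2. An hourglass — one-sheet hyperboloid; a quadric.
2. Symmetries: rotational symmetry about the z-axis ⇒ p depends on x, y only through x² + y²; mirror symmetry z ↦ −z ⇒ only even powers of z.
3. From the visible intercepts: the surface avoids every integer z-axis point in the box; a circular section at z = 0 has radius between 0 and 1.
4. Putting this together gives p.

3*x^2 + 3*y^2 - z^2 - 2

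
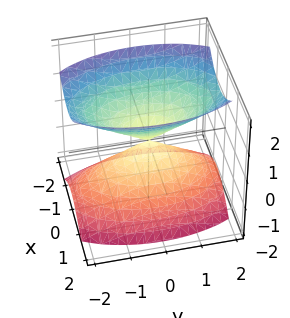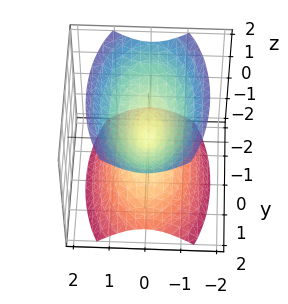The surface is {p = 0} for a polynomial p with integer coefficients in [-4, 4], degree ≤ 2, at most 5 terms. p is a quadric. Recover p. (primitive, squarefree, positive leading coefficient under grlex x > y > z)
1. I count 2 distinct pieces. They look like related sheets of one shape, so recover p as a whole.
2. The degree is 2 — a double cone through the origin; a quadric.
3. Symmetries: mirror symmetry x ↦ −x ⇒ only even powers of x; mirror symmetry z ↦ −z ⇒ only even powers of z; mirror symmetry y ↦ −y ⇒ only even powers of y.
4. From the axis intercepts and sections: one y-axis crossing is at y = 0; it meets the x-axis at x = 0 (among the integer gridlines).
5. These observations pin down the coefficients.

3*x^2 + y^2 - 2*z^2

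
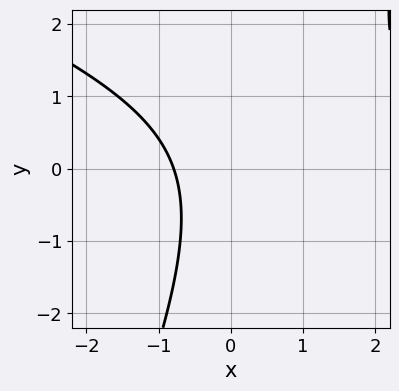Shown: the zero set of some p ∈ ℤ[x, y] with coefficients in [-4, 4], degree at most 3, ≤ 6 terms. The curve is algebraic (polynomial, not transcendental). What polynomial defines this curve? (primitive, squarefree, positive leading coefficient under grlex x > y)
x^2 + 2*x*y - y^2 - 3*x - 3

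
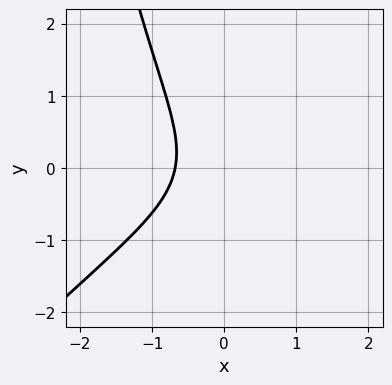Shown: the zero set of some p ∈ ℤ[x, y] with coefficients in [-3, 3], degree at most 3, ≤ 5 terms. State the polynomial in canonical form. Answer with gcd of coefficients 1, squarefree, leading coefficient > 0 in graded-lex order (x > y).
x^3 - x^2*y + y^2 + x + 1

1. The degree is 3 — the shape is more complex than any degree-2 curve.
2. From the axis intercepts and sections: the curve avoids every integer y-axis point in the box.
3. Putting this together gives p.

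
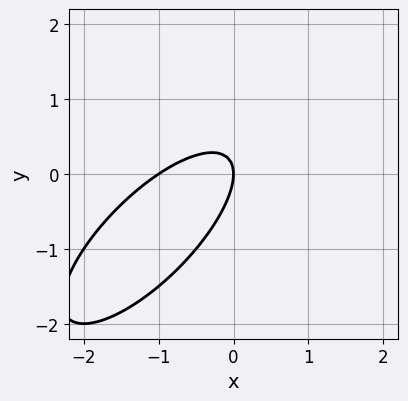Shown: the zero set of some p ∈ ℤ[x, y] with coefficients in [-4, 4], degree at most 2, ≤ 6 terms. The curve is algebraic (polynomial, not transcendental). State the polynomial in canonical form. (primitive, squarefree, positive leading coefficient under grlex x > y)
2*x^2 - 3*x*y + 2*y^2 + 2*x

1. Degree: no degree-1 curve has this shape, so deg p = 2.
2. Reading off the gridlines: the x-axis gridline crossings are at x ∈ {-1, 0}; it meets the y-axis at y = 0 (among the integer gridlines).
3. Fitting integer coefficients to these (and the overall shape) gives p.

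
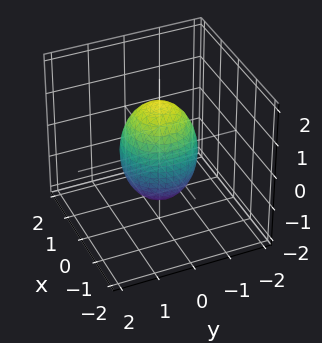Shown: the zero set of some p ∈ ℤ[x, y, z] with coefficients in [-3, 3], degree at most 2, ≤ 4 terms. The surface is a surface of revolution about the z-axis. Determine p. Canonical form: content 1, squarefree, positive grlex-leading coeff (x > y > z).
1. deg p = 2.
2. Symmetries: rotational symmetry about the z-axis ⇒ p depends on x, y only through x² + y².
3. From the visible intercepts: the y-axis gridline crossings are at y ∈ {-1, 1}; among the integer gridlines, it crosses the x-axis at x ∈ {-1, 1}; a circular section at z = 1 has radius between 0 and 1.
4. Together with the visible shape, these determine p as stated.

2*x^2 + 2*y^2 + z^2 - 2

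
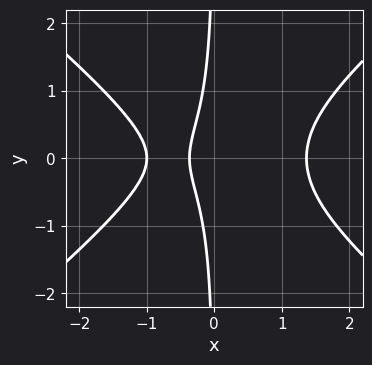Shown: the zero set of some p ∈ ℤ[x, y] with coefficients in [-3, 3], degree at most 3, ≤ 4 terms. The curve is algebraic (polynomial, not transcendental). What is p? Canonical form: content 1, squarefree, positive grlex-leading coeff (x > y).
2*x^3 - 3*x*y^2 - 3*x - 1

First, degree: the shape is more complex than any degree-2 curve, so deg p = 3.
Next, symmetries: the y ↦ −y reflection is a symmetry, so y appears only in even powers.
Next, against the integer gridlines: one x-axis crossing is at x = -1; it misses every integer gridline on the y-axis.
Finally, assembling these constraints gives the stated polynomial.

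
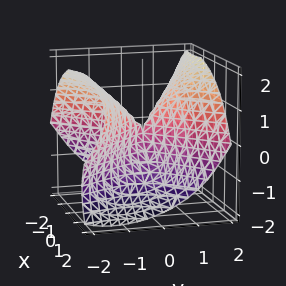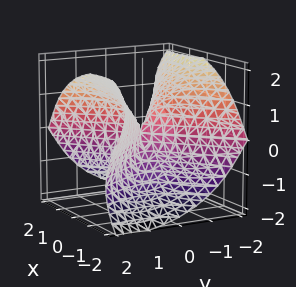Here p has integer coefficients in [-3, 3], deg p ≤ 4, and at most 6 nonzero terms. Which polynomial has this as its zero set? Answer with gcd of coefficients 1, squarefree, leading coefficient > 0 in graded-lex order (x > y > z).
2*x*y*z + 2*z^3 + 3*x^2 - 3*y^2

First, the degree is 3 — the shape is more complex than any degree-2 surface.
Then, checking where it meets the axes: it meets the z-axis at z = 0 (among the integer gridlines); it crosses the y-axis at the gridline y = 0; it crosses the x-axis at the gridline x = 0.
Finally, solving for integer coefficients yields p as stated.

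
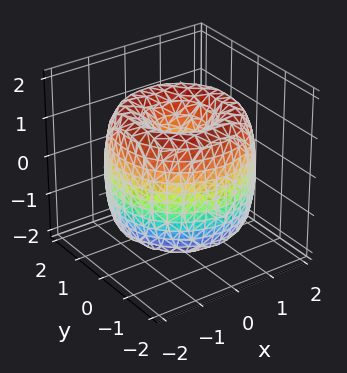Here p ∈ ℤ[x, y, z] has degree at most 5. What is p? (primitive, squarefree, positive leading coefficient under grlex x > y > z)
The degree is 4 — the shape is more complex than any degree-3 surface.
Symmetry: the surface is invariant under rotation about z: p = q(x² + y², z).
Against the integer gridlines: it crosses the y-axis at the gridline y = 0; one x-axis crossing is at x = 0; one z-axis crossing is at z = 0; a circular section at z = 1 has radius between 0 and 1.
Fitting integer coefficients to these (and the overall shape) gives p.

x^4 + 2*x^2*y^2 + y^4 - 3*x^2 - 3*y^2 + z^2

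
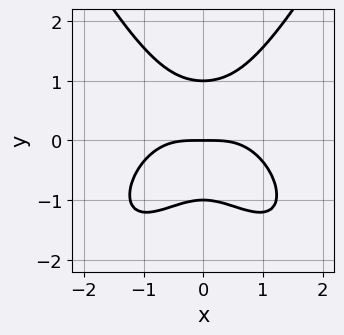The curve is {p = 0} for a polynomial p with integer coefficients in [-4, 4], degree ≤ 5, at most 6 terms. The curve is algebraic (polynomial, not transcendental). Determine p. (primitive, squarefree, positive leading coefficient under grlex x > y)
2*x^4 + 3*x^2*y - 3*y^3 + 3*y

First, the degree is 4 — a generic line meets the curve in up to 4 points.
Then, symmetries: it's symmetric under x → −x, forcing even powers of x.
Then, observable constraints: it meets the x-axis at x = 0 (among the integer gridlines); the y-axis gridline crossings are at y ∈ {-1, 0, 1}.
Finally, putting this together gives p.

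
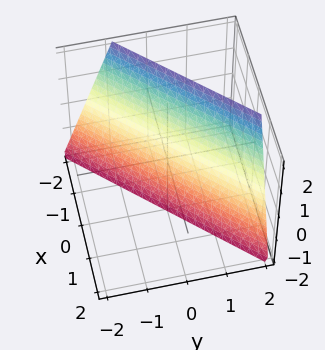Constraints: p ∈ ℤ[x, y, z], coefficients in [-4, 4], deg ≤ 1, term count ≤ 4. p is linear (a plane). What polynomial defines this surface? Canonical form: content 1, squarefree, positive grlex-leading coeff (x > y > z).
3*x - 3*y + z + 2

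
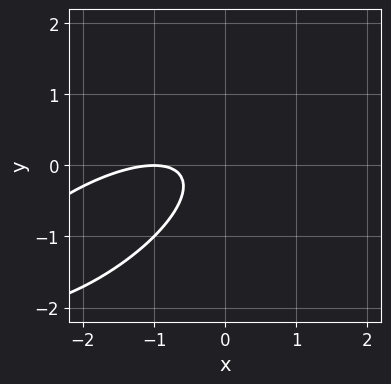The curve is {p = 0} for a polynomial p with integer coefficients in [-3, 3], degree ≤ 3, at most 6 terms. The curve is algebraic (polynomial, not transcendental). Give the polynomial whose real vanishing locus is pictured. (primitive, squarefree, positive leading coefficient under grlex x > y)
First, degree: no degree-1 curve has this shape, so deg p = 2.
Next, checking where it meets the axes: one x-axis crossing is at x = -1; no y-intercept at any integer in the box.
Finally, fitting integer coefficients to these (and the overall shape) gives p.

x^2 - 2*x*y + 2*y^2 + 2*x + 1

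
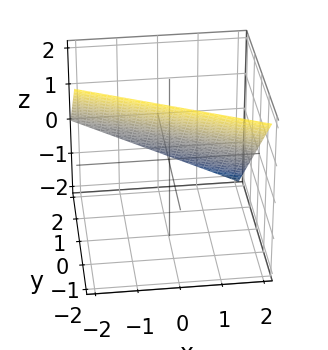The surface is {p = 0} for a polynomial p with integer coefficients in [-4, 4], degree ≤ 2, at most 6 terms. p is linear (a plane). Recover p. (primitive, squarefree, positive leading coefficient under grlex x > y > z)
1. The degree is 1 — every cross-section is a straight line — this is a plane.
2. Observable constraints: one y-axis crossing is at y = 1; it crosses the z-axis at the gridline z = 1.
3. These observations pin down the coefficients. Check: (2, 0, 0) on the x-axis lies on the surface, and p(2, 0, 0) = 0. ✓

x + 2*y + 2*z - 2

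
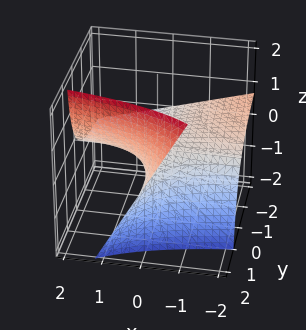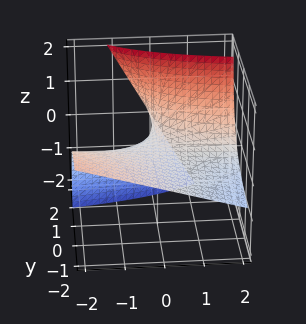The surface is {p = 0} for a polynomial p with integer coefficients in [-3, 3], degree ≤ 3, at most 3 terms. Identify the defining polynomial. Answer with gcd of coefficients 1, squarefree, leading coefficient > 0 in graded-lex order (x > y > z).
First, the degree is 2 — the shape is more complex than any degree-1 surface.
Next, from the axis intercepts and sections: it meets the z-axis at z = 0 (among the integer gridlines); the visible y-axis segment lies entirely on the surface; every point of the x-axis in the box is on the surface.
Finally, putting this together gives p.

x*y + 2*y*z - 3*z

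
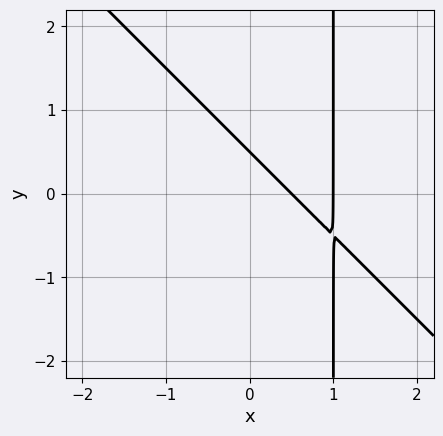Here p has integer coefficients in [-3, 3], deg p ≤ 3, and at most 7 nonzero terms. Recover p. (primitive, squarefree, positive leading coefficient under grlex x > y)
2*x^2 + 2*x*y - 3*x - 2*y + 1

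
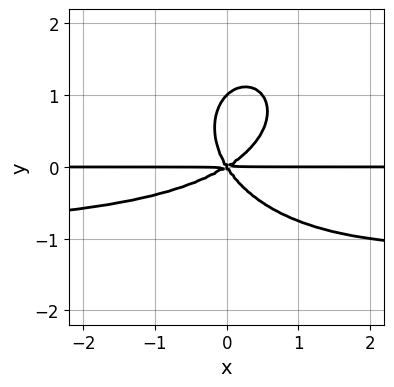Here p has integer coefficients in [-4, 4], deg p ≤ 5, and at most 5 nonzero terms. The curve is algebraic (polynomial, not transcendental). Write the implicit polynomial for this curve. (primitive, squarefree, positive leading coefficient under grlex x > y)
x^2*y^2 + y^4 + x^2*y - x*y^2 - y^3

1. deg p = 4. A generic line meets the curve in up to 4 points.
2. From the visible intercepts: the visible x-axis segment lies entirely on the curve; the y-axis gridline crossings are at y ∈ {0, 1}.
3. Fitting integer coefficients to these (and the overall shape) gives p.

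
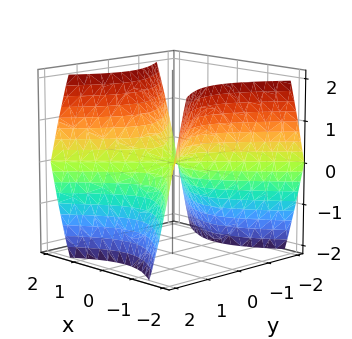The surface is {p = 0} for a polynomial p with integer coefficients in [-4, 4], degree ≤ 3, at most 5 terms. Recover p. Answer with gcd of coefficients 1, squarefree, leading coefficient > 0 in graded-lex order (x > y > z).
x^2 - y^2 - z

(a) deg p = 2.
(b) Symmetries: mirror symmetry y ↦ −y ⇒ only even powers of y; mirror symmetry x ↦ −x ⇒ only even powers of x.
(c) From the axis intercepts and sections: one y-axis crossing is at y = 0; it meets the x-axis at x = 0 (among the integer gridlines).
(d) Assembling these constraints gives the stated polynomial.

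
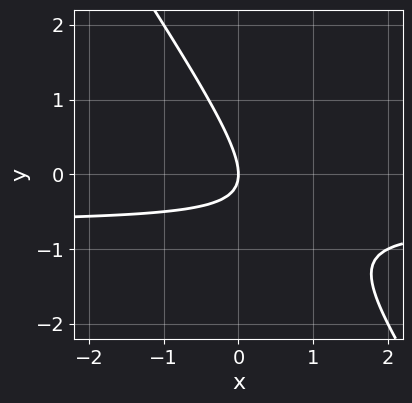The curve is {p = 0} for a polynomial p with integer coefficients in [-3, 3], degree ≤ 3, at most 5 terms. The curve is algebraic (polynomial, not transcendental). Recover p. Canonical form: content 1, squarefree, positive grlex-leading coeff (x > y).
3*x*y + 2*y^2 + 2*x

1. Degree: a generic line meets the curve in up to 2 points, so deg p = 2.
2. Observable constraints: it crosses the x-axis at the gridline x = 0; it crosses the y-axis at the gridline y = 0.
3. Fitting integer coefficients to these (and the overall shape) gives p.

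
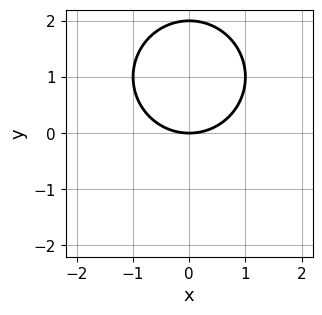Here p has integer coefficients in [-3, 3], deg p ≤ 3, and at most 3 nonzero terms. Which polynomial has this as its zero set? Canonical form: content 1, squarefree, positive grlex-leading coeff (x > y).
(a) Degree: no degree-1 curve has this shape, so deg p = 2.
(b) Symmetries: it's symmetric under x → −x, forcing even powers of x.
(c) Observable constraints: among the integer gridlines, it crosses the y-axis at y ∈ {0, 2}; it meets the x-axis at x = 0 (among the integer gridlines).
(d) Solving for integer coefficients yields p as stated.

x^2 + y^2 - 2*y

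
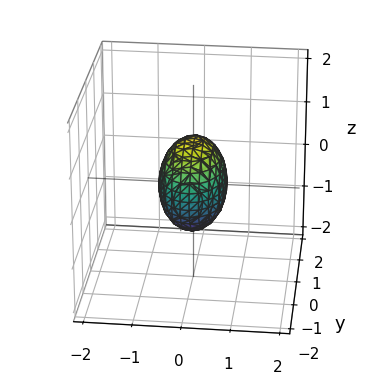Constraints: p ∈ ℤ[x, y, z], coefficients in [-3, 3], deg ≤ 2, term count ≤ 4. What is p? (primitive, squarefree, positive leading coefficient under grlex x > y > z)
2*x^2 + y^2 + z^2 - 1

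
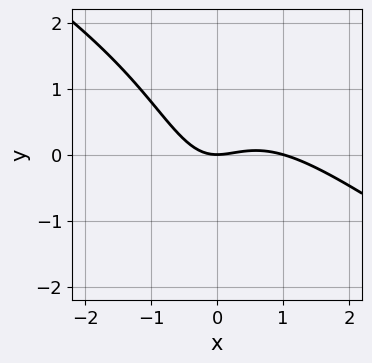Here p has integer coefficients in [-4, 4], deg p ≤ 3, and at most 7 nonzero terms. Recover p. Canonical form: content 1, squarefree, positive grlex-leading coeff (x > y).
2*x^3 + 3*x^2*y - 2*x^2 + x*y + 3*y

1. The degree is 3 — no degree-2 curve has this shape.
2. Observable constraints: it meets the y-axis at y = 0 (among the integer gridlines); the x-axis gridline crossings are at x ∈ {0, 1}.
3. Matching integer coefficients to the picture gives p.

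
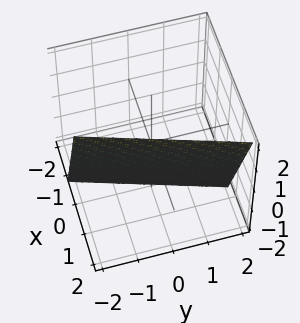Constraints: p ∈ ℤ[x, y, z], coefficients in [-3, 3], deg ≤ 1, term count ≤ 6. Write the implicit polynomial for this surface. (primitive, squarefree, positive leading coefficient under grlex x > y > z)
deg p = 1. The surface is flat (a plane).
From the axis intercepts and sections: it meets the z-axis at z = -2 (among the integer gridlines); it crosses the y-axis at the gridline y = -2.
Fitting integer coefficients to these (and the overall shape) gives p.

3*x - y - z - 2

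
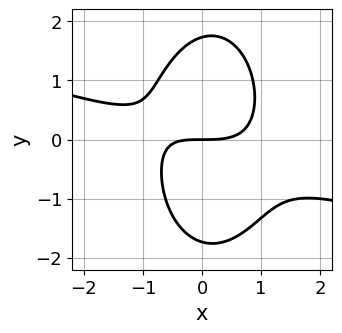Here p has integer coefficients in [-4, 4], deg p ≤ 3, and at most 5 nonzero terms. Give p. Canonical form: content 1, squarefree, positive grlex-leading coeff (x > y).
1. deg p = 3. The shape is more complex than any degree-2 curve.
2. Observable constraints: one x-axis crossing is at x = 0; it meets the y-axis at y = 0 (among the integer gridlines).
3. These observations pin down the coefficients.

x^3 + 3*x^2*y + y^3 - x*y - 3*y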